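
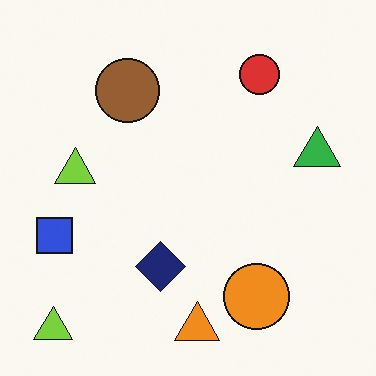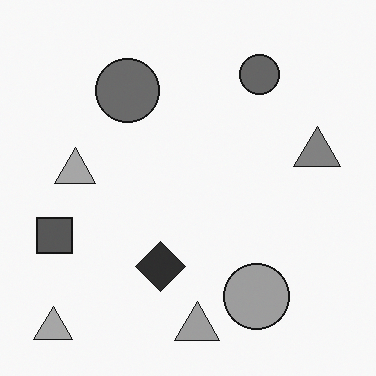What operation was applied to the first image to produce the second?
The image was converted to grayscale.

All color is removed — every shape is now a shade of grey.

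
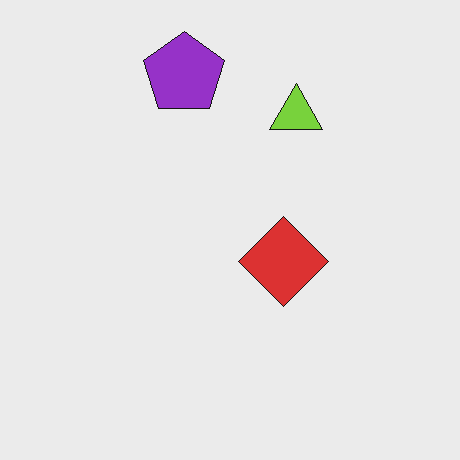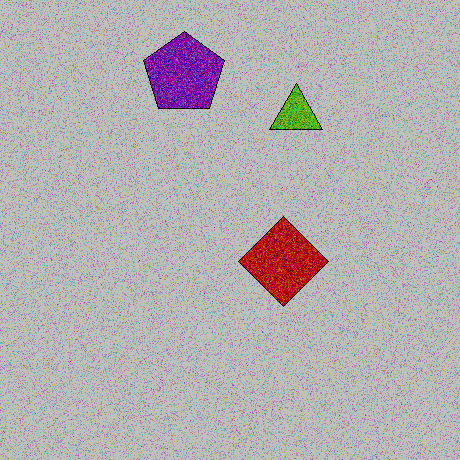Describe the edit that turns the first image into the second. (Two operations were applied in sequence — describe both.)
The image was degraded with a thick layer of grain, then aggressively posterized.

Random speckle covers the whole image, including the flat background. Each flat color has snapped to a coarser quantized level — most visibly, the near-white background has dropped to a flat grey.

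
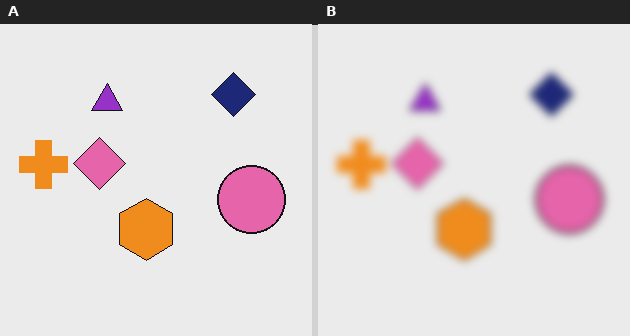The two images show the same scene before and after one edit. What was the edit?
It was noticeably gaussian-blurred.

Shape edges and outlines are uniformly softened across the whole image.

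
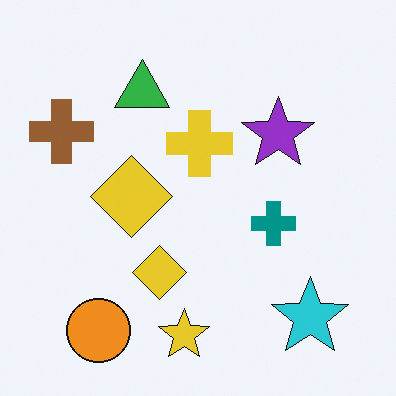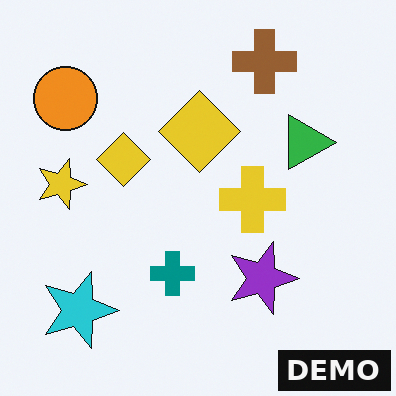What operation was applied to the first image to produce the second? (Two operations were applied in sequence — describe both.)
The transformation is: rotated 90° clockwise, then watermarked with the text "DEMO" in the lower-right corner.

The orange circle sits in the bottom-left of the first image and the top-left of the second — consistent with a whole-image 90° clockwise rotation. A dark label reading "DEMO" appears in the lower-right corner.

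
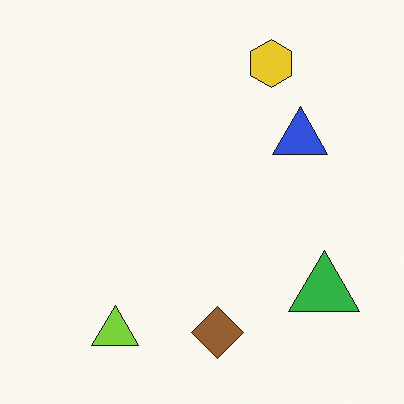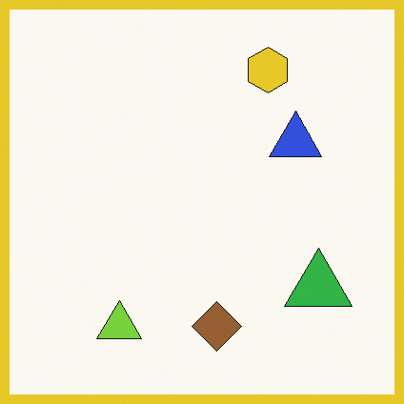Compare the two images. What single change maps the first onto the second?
The second image is the first framed with a yellow border.

A solid yellow frame runs around the edge of the second image, with the content slightly shrunk inside it.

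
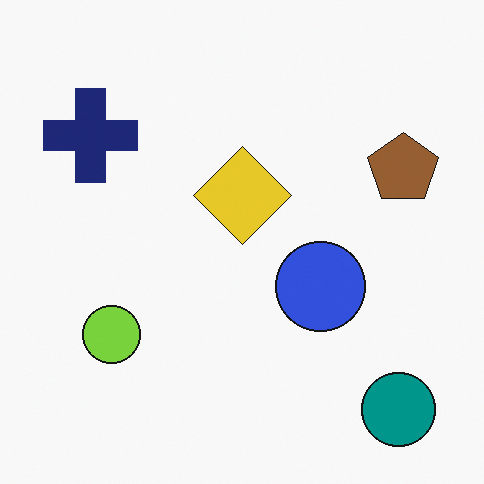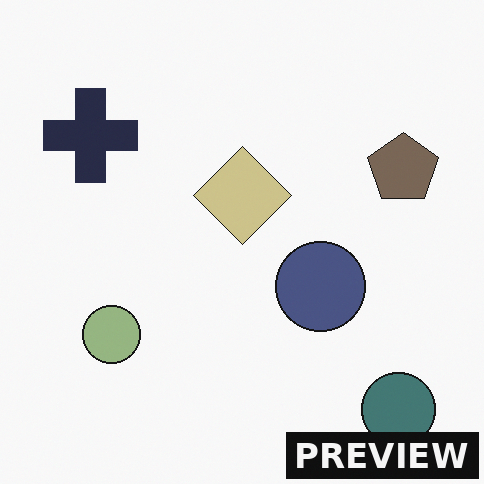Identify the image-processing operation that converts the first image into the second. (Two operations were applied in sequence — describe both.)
The transformation is: heavily desaturated, then watermarked with the text "PREVIEW" in the lower-right corner.

All colors are more muted and greyish — a global saturation change. A dark label reading "PREVIEW" appears in the lower-right corner.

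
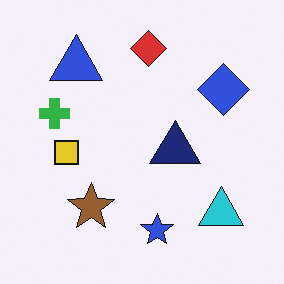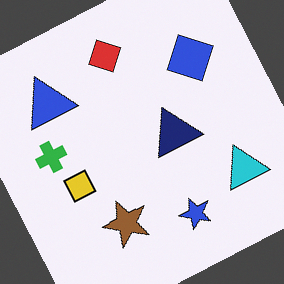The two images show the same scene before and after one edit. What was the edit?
It was rotated counter-clockwise by a moderate amount.

Every shape is tilted by the same angle and the image corners show triangular fill wedges — a whole-image rotation by a non-right angle.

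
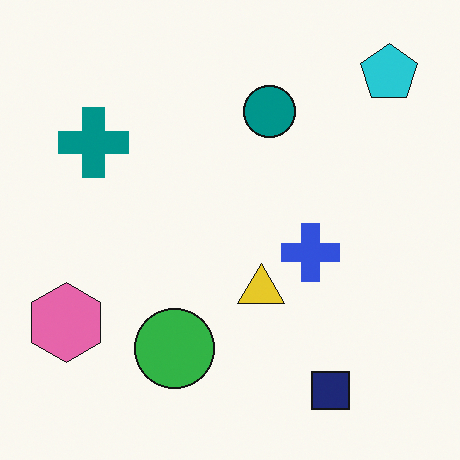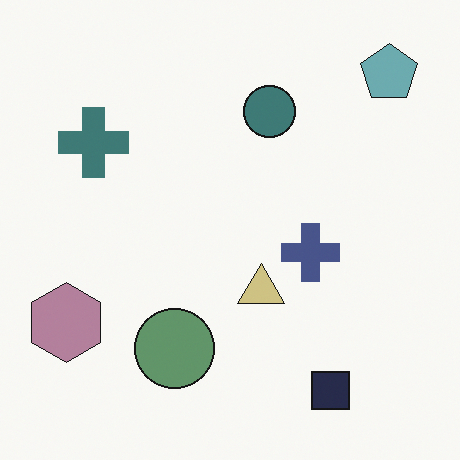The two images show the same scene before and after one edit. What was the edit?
This is the original image heavily desaturated.

All colors are more muted and greyish — a global saturation change.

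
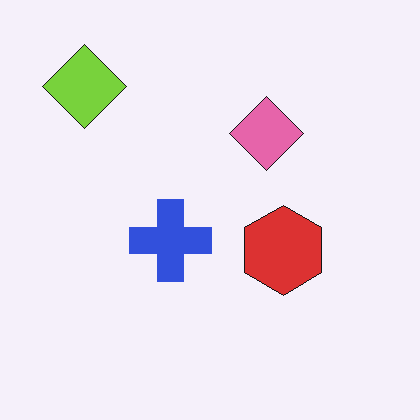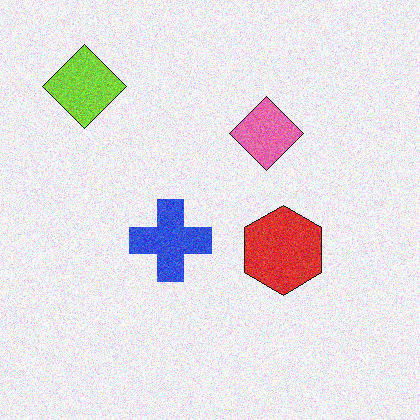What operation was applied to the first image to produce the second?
The transformation is: degraded with visible gaussian noise.

Random speckle covers the whole image, including the flat background.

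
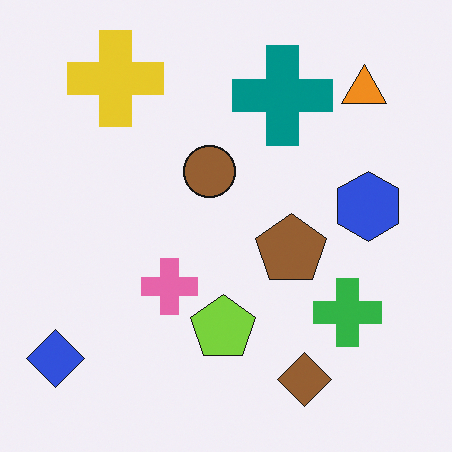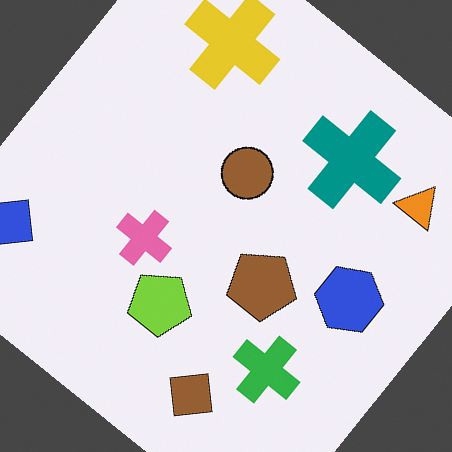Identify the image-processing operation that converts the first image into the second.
The second image is the first rotated clockwise by a large amount — several tens of degrees.

Every shape is tilted by the same angle and the image corners show triangular fill wedges — a whole-image rotation by a non-right angle.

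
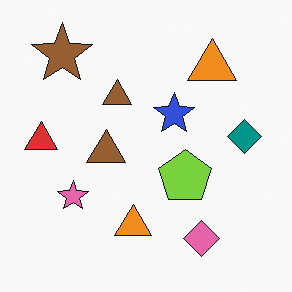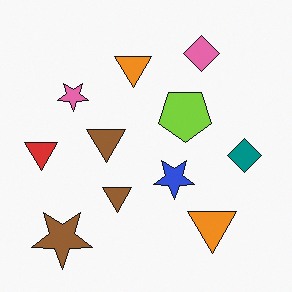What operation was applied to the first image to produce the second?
Flipped vertically (top ↔ bottom).

The brown star is in the top-left of the first image and the bottom-left of the second — shapes on opposite sides of the horizontal midline have swapped in a mirror flip.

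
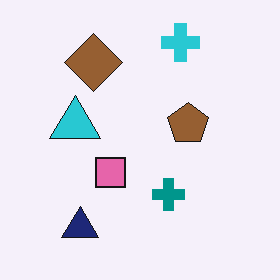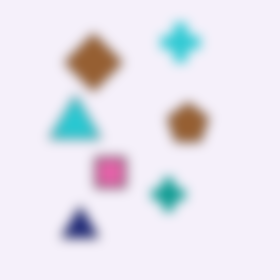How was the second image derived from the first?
The second image is the first strongly gaussian-blurred.

Shape edges and outlines are uniformly softened across the whole image.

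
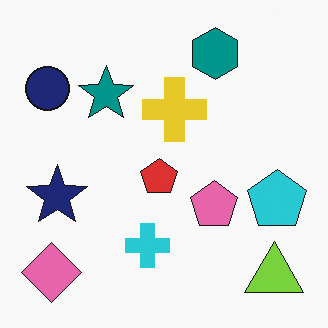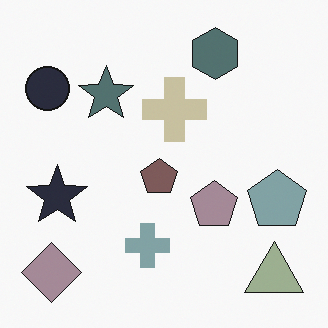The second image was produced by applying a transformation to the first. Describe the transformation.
The image was made much more muted (saturation change).

All colors are more muted and greyish — a global saturation change.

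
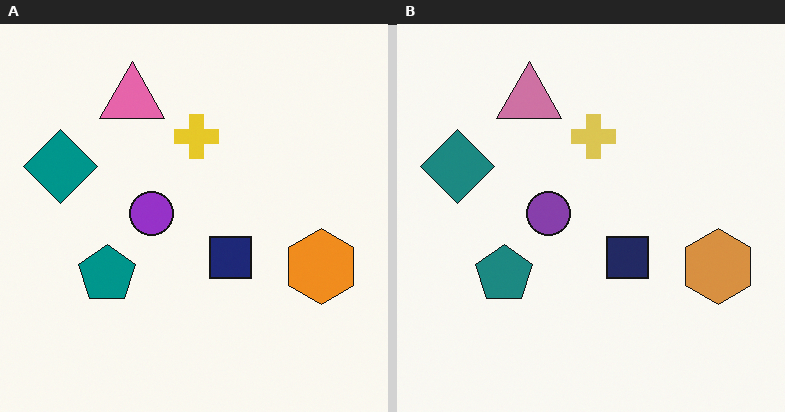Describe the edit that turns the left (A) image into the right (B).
It was slightly desaturated.

All colors are more muted and greyish — a global saturation change.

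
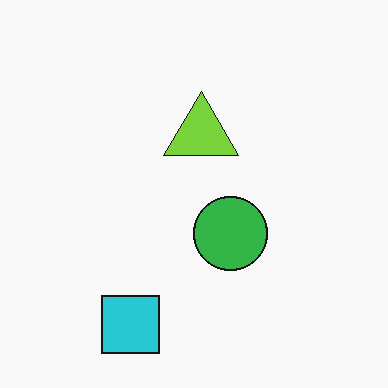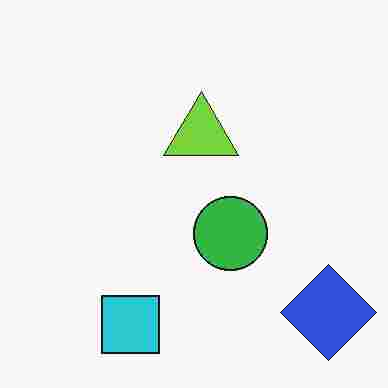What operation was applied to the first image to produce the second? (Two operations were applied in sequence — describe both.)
The transformation is: degraded with heavy JPEG compression, then overlaid with an additional blue diamond.

Blocky 8×8 compression artifacts appear around shape edges and the flat background shows ringing — characteristic JPEG degradation. A blue diamond appears in the second image that is absent from the first.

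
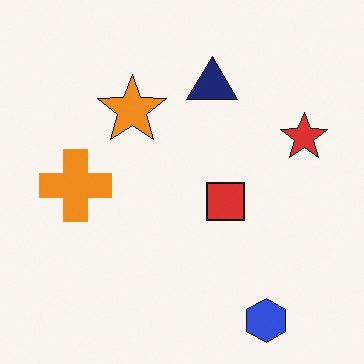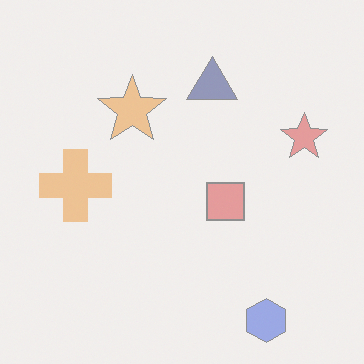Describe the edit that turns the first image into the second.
It was given much lower contrast.

Tones are pushed toward mid-grey across the whole image — a global contrast change.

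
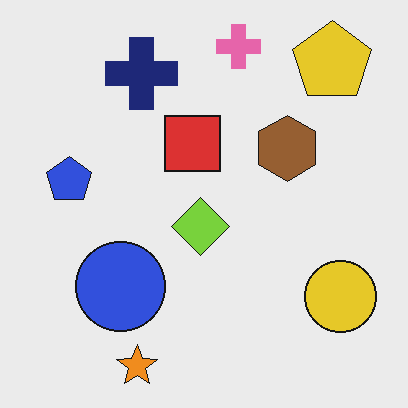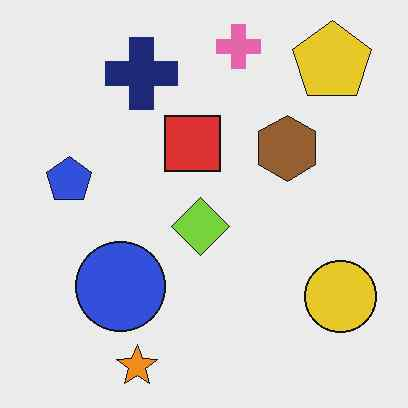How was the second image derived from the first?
Given moderate JPEG compression.

Blocky 8×8 compression artifacts appear around shape edges and the flat background shows ringing — characteristic JPEG degradation.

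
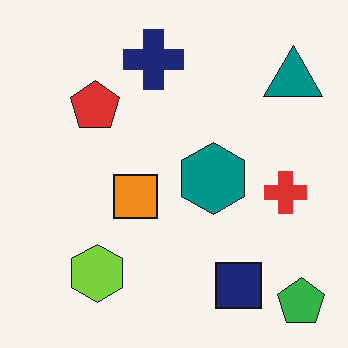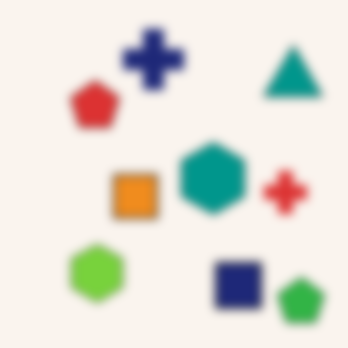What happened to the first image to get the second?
The transformation is: strongly gaussian-blurred.

Shape edges and outlines are uniformly softened across the whole image.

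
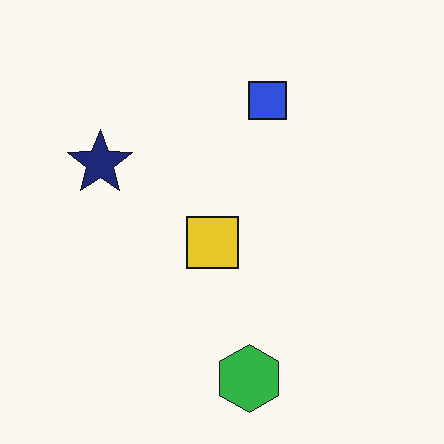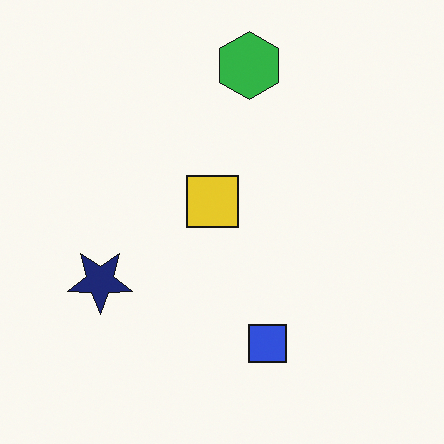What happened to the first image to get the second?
It was flipped vertically (top ↔ bottom).

The green hexagon is in the bottom of the first image and the top of the second — shapes on opposite sides of the horizontal midline have swapped in a mirror flip.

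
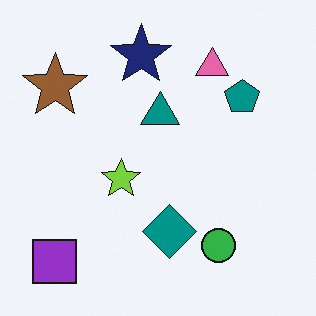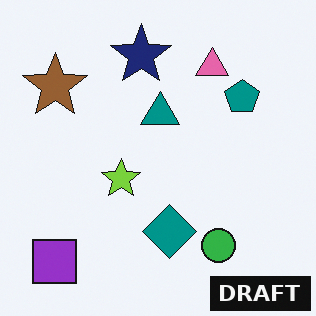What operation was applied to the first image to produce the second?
The second image is the first watermarked with the text "DRAFT" in the lower-right corner.

A dark label reading "DRAFT" appears in the lower-right corner.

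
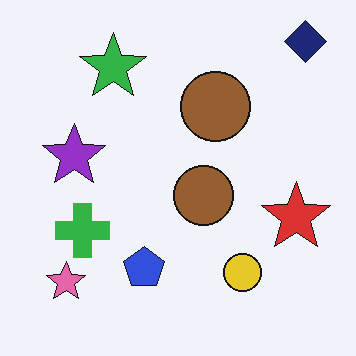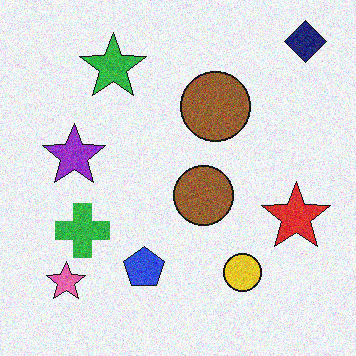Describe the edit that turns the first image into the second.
This is the original image degraded with moderate additive noise.

Random speckle covers the whole image, including the flat background.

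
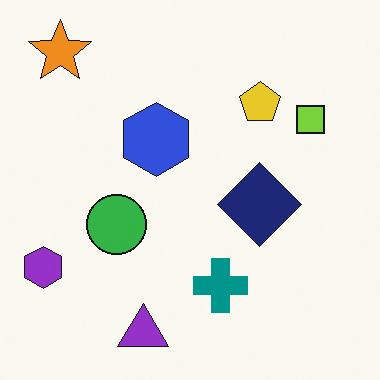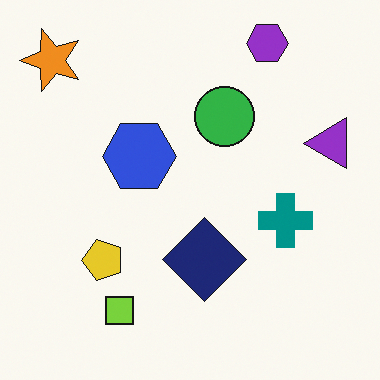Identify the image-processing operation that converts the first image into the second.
The second image is the first transposed (reflected across the top-left ↔ bottom-right diagonal).

Shapes have swapped their row and column positions — what was in the top-right is now in the bottom-left — a diagonal reflection.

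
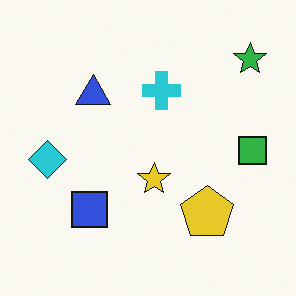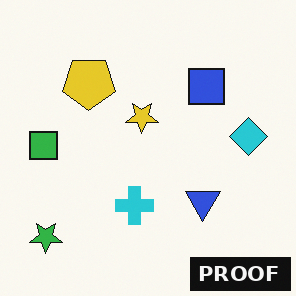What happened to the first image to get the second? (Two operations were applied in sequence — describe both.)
The image was rotated 180°, then watermarked with the text "PROOF" in the lower-right corner.

The green star sits in the top-right of the first image and the bottom-left of the second — consistent with a whole-image 180° rotation. A dark label reading "PROOF" appears in the lower-right corner.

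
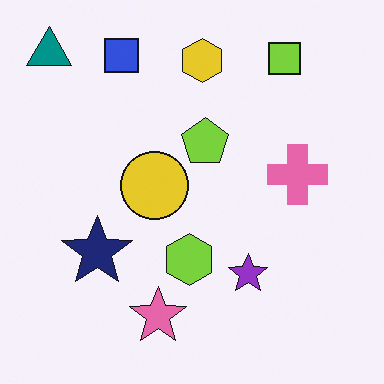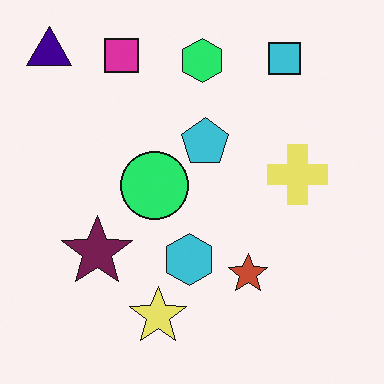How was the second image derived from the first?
This is the original image hue-shifted noticeably.

Every shape's color has rotated by the same amount around the hue wheel — a uniform hue shift.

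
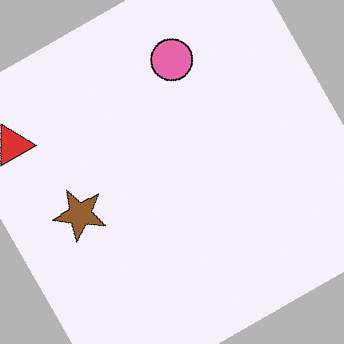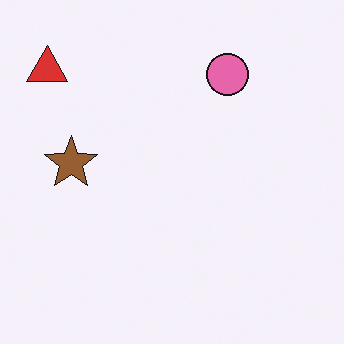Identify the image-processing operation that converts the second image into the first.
The first image is the second rotated counter-clockwise by a clearly visible amount.

Every shape is tilted by the same angle and the image corners show triangular fill wedges — a whole-image rotation by a non-right angle.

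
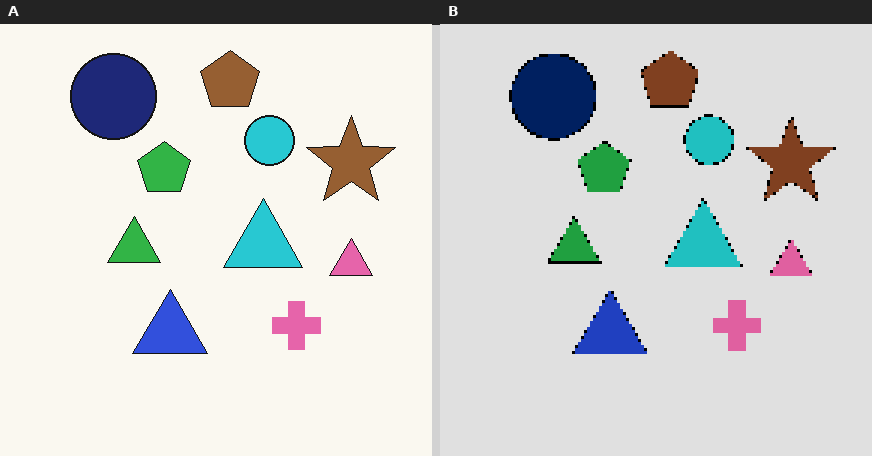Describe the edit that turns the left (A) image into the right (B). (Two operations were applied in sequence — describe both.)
Mildly pixelated, then moderately posterized.

Shapes are reduced to large square blocks; fine edges and outlines are lost — a downscale-then-upscale (mosaic) effect. Each flat color has snapped to a coarser quantized level — most visibly, the near-white background has dropped to a flat grey.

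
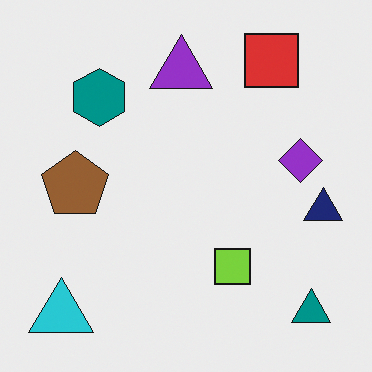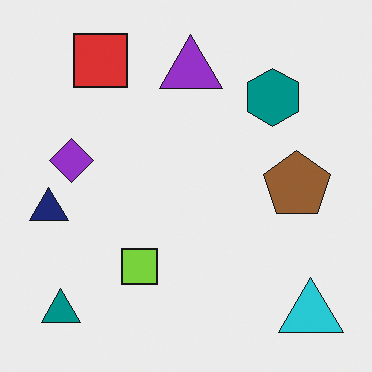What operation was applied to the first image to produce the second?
This is the original image flipped horizontally (left ↔ right).

The navy triangle is in the right of the first image and the left of the second — shapes on opposite sides of the vertical midline have swapped in a mirror flip.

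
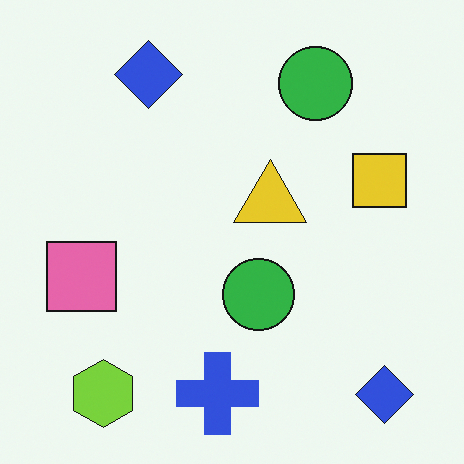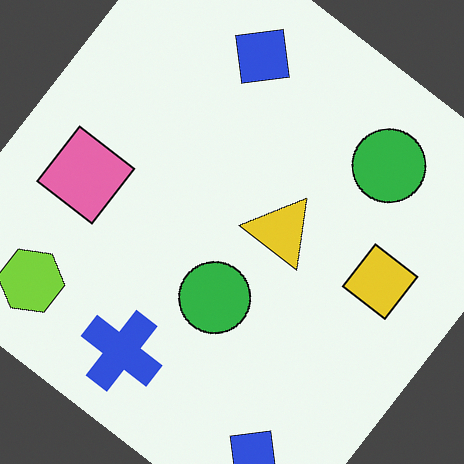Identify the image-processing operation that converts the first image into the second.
The image was rotated clockwise by a large amount — several tens of degrees.

Every shape is tilted by the same angle and the image corners show triangular fill wedges — a whole-image rotation by a non-right angle.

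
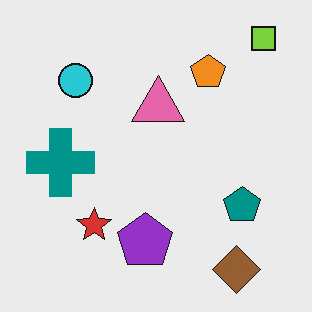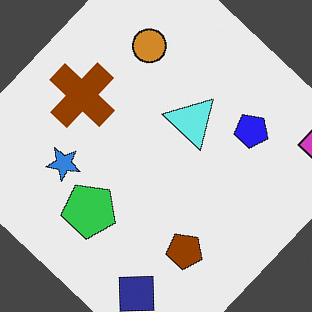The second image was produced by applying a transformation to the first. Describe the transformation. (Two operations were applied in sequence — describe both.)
The transformation is: hue-shifted by a large amount, then rotated clockwise by a large amount — several tens of degrees.

Every shape's color has rotated by the same amount around the hue wheel — a uniform hue shift. Every shape is tilted by the same angle and the image corners show triangular fill wedges — a whole-image rotation by a non-right angle.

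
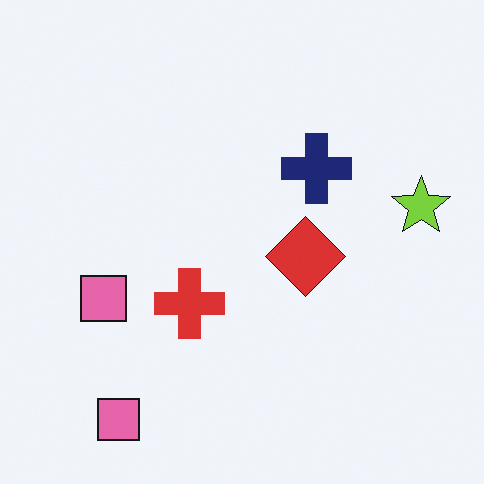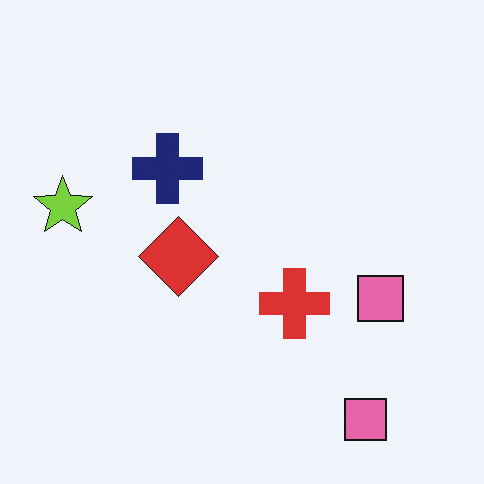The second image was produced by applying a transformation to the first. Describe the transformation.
Flipped horizontally (left ↔ right).

The lime star is in the right of the first image and the left of the second — shapes on opposite sides of the vertical midline have swapped in a mirror flip.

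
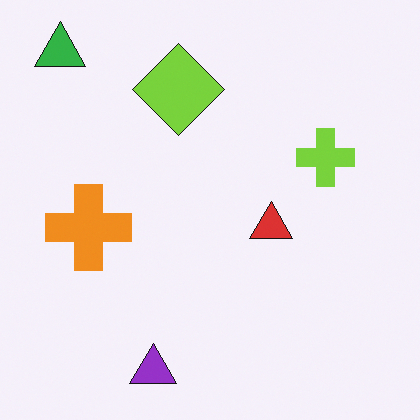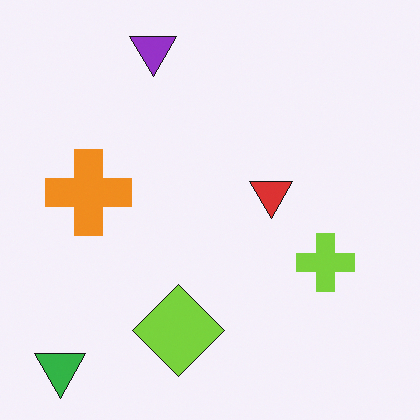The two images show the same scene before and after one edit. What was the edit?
This is the original image flipped vertically (top ↔ bottom).

The purple triangle is in the bottom of the first image and the top of the second — shapes on opposite sides of the horizontal midline have swapped in a mirror flip.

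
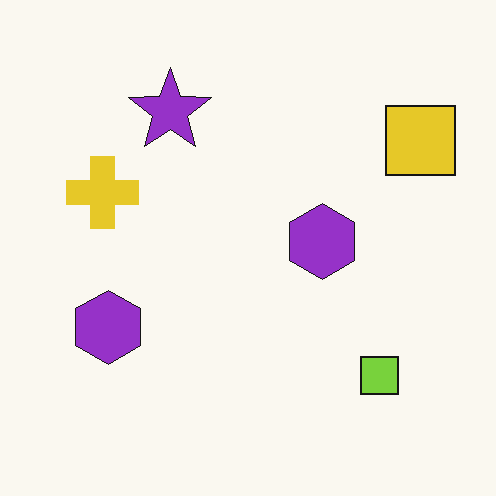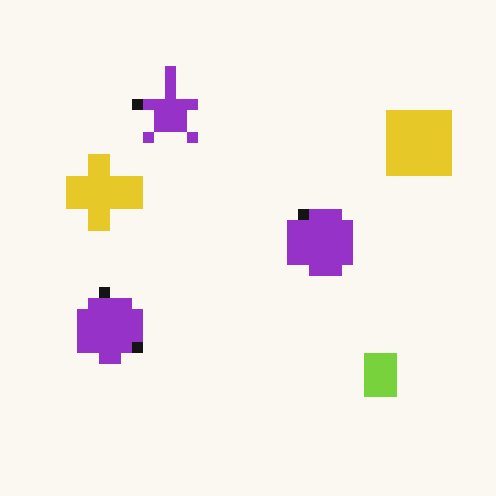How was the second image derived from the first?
The transformation is: heavily pixelated into large blocks.

Shapes are reduced to large square blocks; fine edges and outlines are lost — a downscale-then-upscale (mosaic) effect.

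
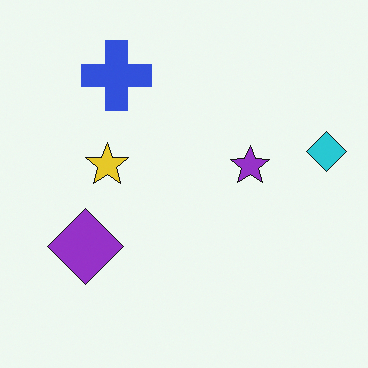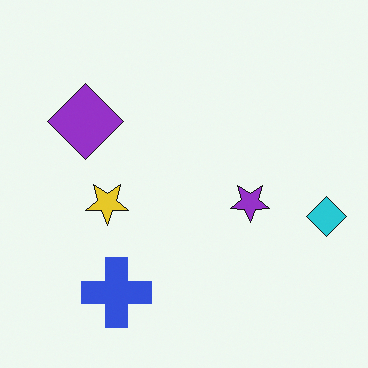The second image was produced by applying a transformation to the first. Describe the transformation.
Flipped vertically (top ↔ bottom).

The blue cross is in the top-left of the first image and the bottom-left of the second — shapes on opposite sides of the horizontal midline have swapped in a mirror flip.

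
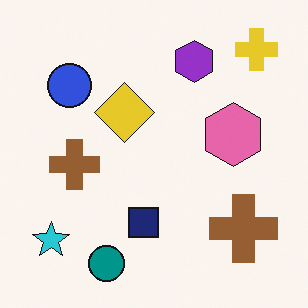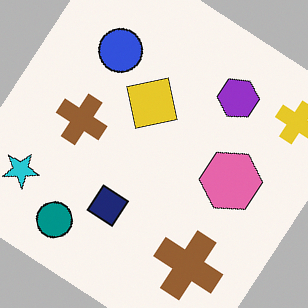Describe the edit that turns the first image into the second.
The image was rotated clockwise by a large amount — several tens of degrees.

Every shape is tilted by the same angle and the image corners show triangular fill wedges — a whole-image rotation by a non-right angle.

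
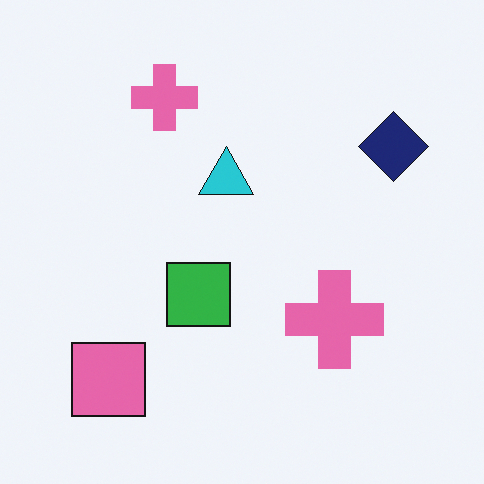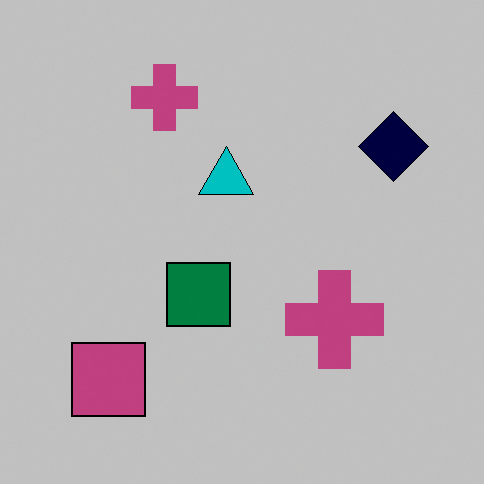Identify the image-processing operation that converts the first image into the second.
This is the original image heavily posterized to just a handful of flat colors.

Each flat color has snapped to a coarser quantized level — most visibly, the near-white background has dropped to a flat grey.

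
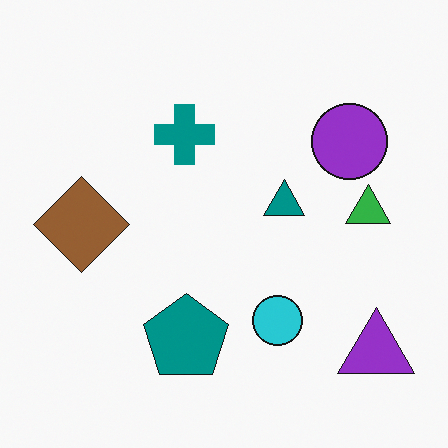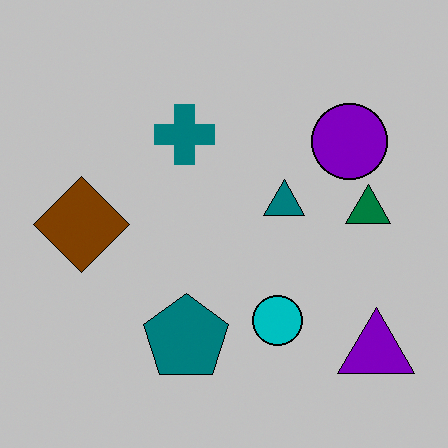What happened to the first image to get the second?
This is the original image aggressively posterized.

Each flat color has snapped to a coarser quantized level — most visibly, the near-white background has dropped to a flat grey.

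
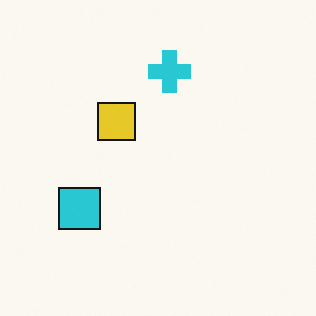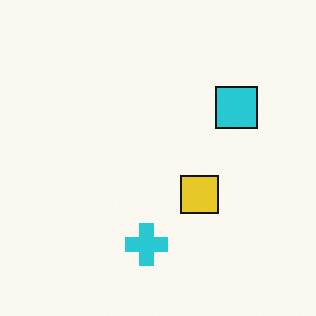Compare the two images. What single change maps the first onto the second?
It was rotated 180°.

The cyan square sits in the left of the first image and the right of the second — consistent with a whole-image 180° rotation.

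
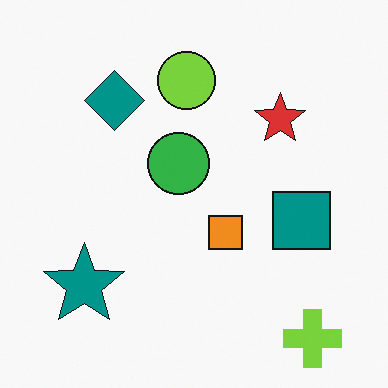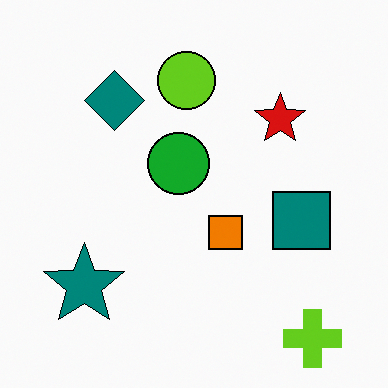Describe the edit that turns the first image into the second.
The image was given slightly increased contrast.

Tones are pushed away from mid-grey across the whole image — a global contrast change.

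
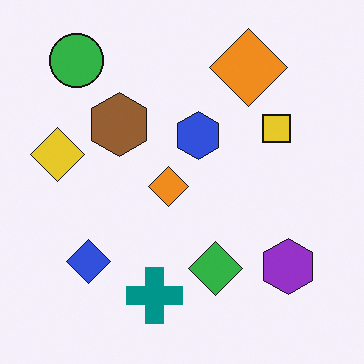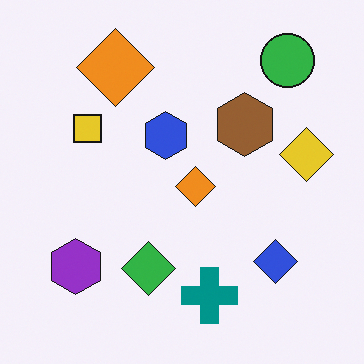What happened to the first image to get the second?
The transformation is: flipped horizontally (left ↔ right).

The yellow diamond is in the left of the first image and the right of the second — shapes on opposite sides of the vertical midline have swapped in a mirror flip.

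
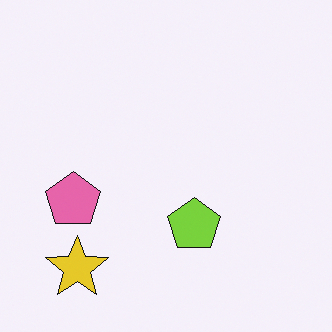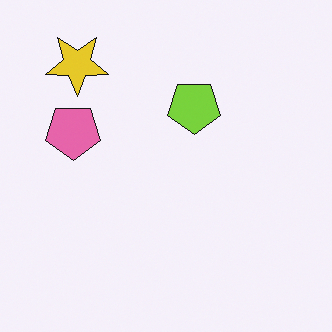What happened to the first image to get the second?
The second image is the first flipped vertically (top ↔ bottom).

The yellow star is in the bottom-left of the first image and the top-left of the second — shapes on opposite sides of the horizontal midline have swapped in a mirror flip.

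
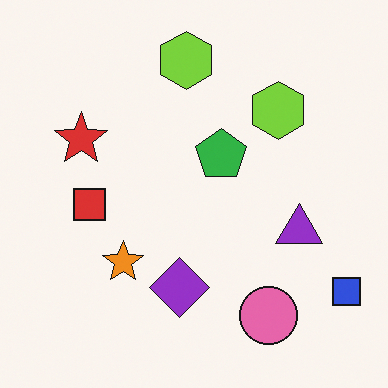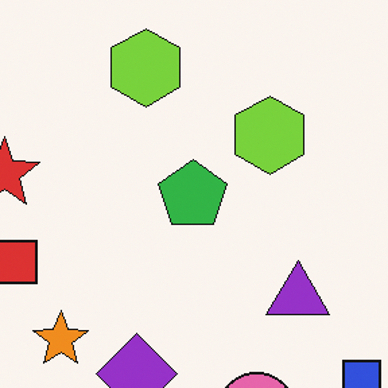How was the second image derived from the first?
It was cropped slightly and scaled back up.

The visible shapes are larger and the field of view is narrower; shapes near the original edges may be partly or wholly outside the frame — a crop-and-rescale.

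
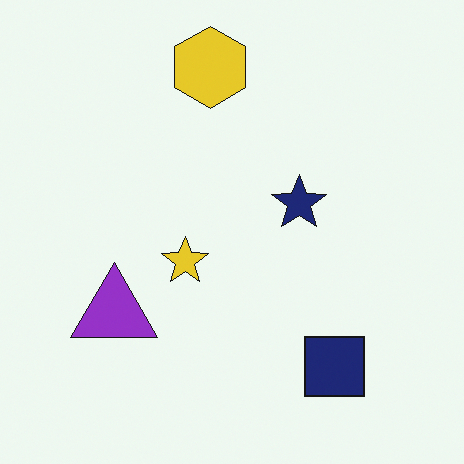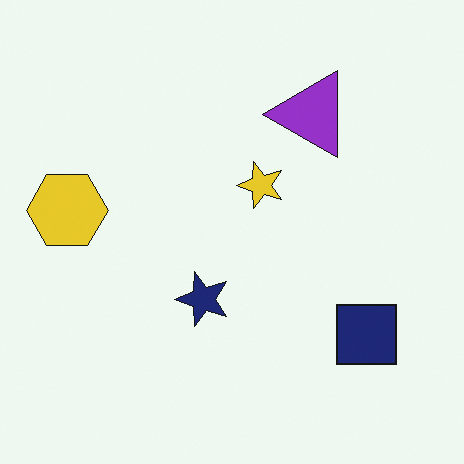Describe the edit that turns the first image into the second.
This is the original image transposed (reflected across the top-left ↔ bottom-right diagonal).

Shapes have swapped their row and column positions — what was in the top-right is now in the bottom-left — a diagonal reflection.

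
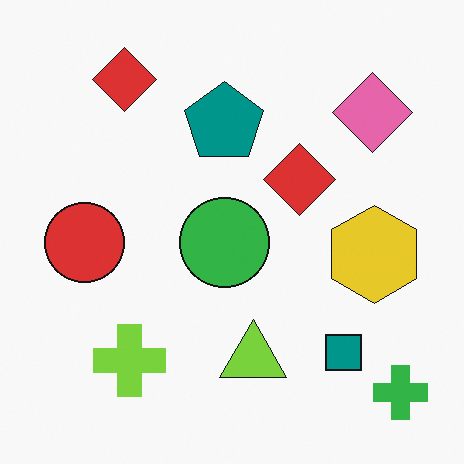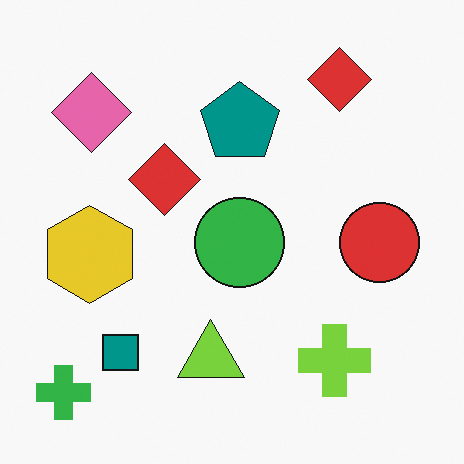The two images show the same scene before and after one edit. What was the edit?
Flipped horizontally (left ↔ right).

The green cross is in the bottom-right of the first image and the bottom-left of the second — shapes on opposite sides of the vertical midline have swapped in a mirror flip.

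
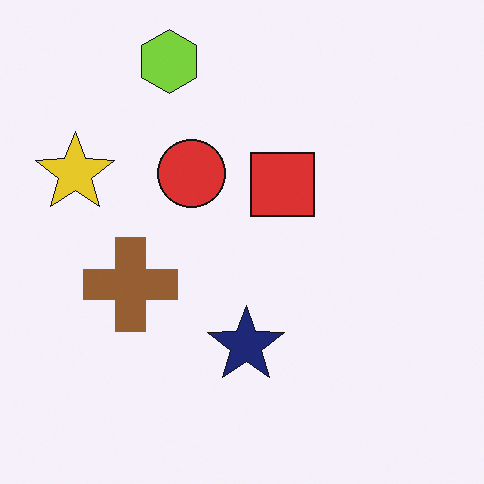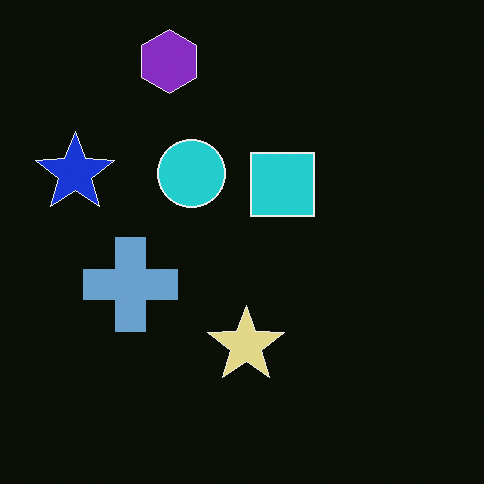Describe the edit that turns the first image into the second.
The image was color-inverted (negative).

The light background has become dark and every shape's color is its complement — a photographic negative.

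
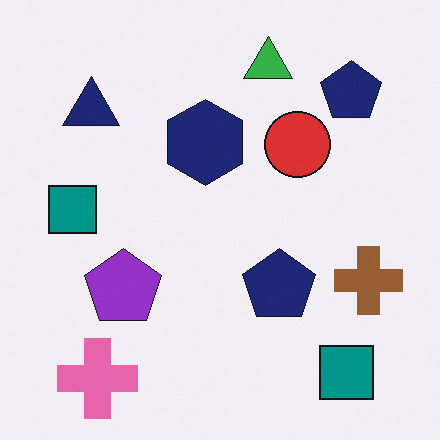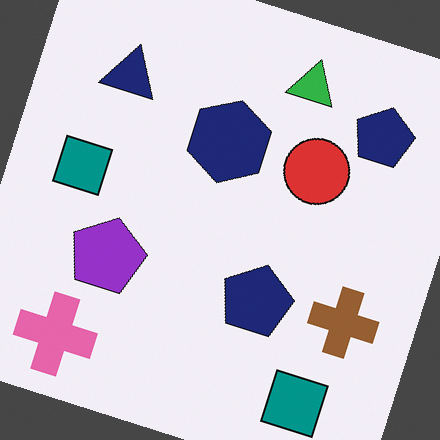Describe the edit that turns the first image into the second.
Rotated clockwise by a clearly visible amount.

Every shape is tilted by the same angle and the image corners show triangular fill wedges — a whole-image rotation by a non-right angle.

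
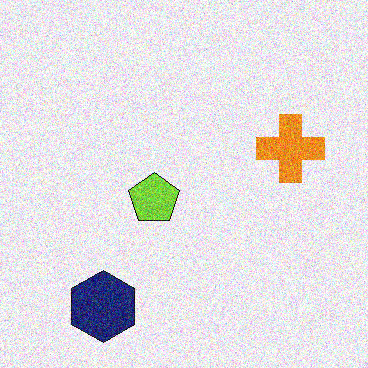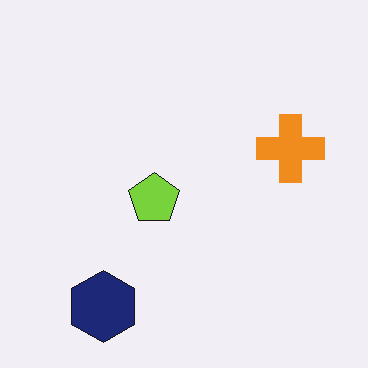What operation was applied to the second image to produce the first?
Degraded with strong gaussian noise.

Random speckle covers the whole image, including the flat background.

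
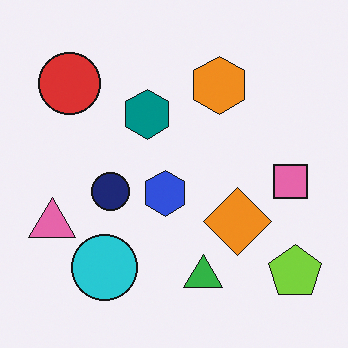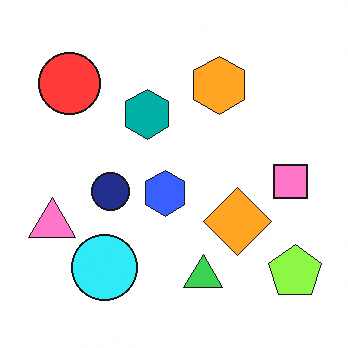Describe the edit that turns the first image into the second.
The second image is the first slightly brightened.

Every pixel — background and shapes alike — is uniformly brightened.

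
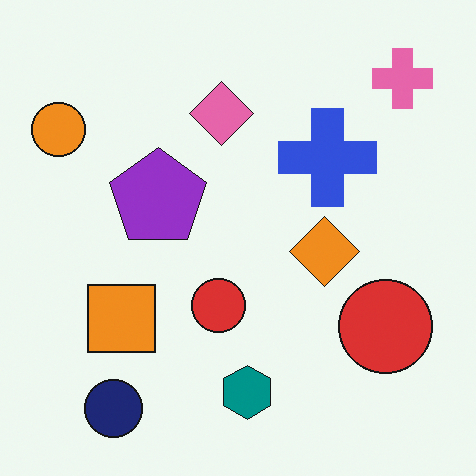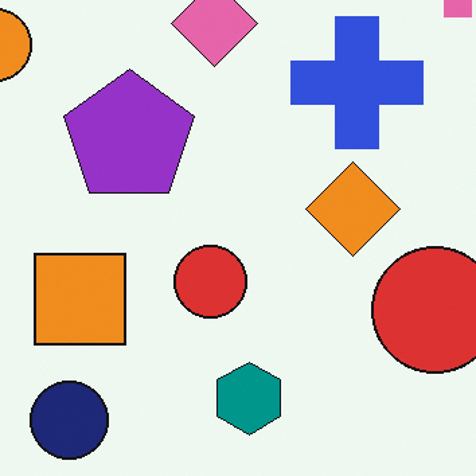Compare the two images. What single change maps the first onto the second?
This is the original image cropped slightly and scaled back up.

The visible shapes are larger and the field of view is narrower; shapes near the original edges may be partly or wholly outside the frame — a crop-and-rescale.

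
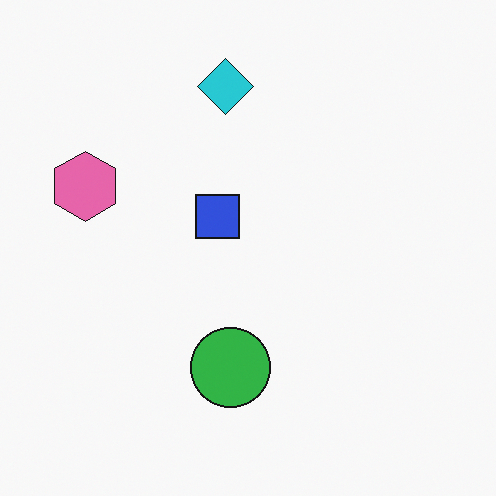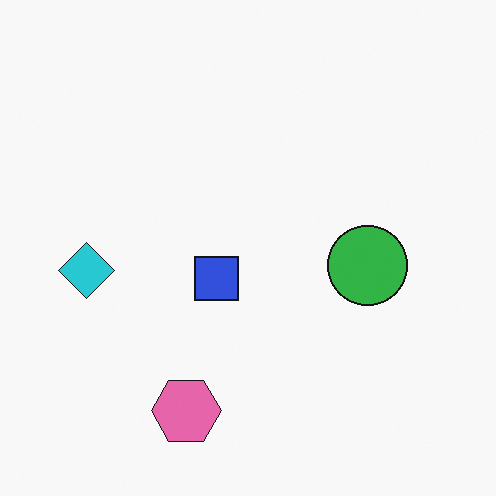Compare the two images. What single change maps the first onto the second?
The second image is the first rotated 90° counter-clockwise.

The pink hexagon sits in the left of the first image and the bottom of the second — consistent with a whole-image 90° counter-clockwise rotation.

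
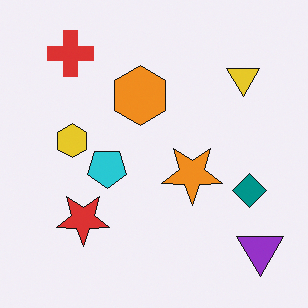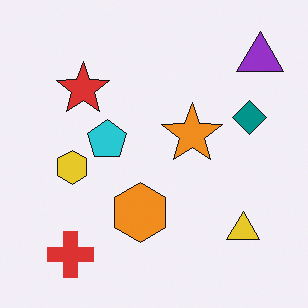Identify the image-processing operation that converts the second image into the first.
It was flipped vertically (top ↔ bottom).

The red cross is in the bottom-left of the second image and the top-left of the first — shapes on opposite sides of the horizontal midline have swapped in a mirror flip.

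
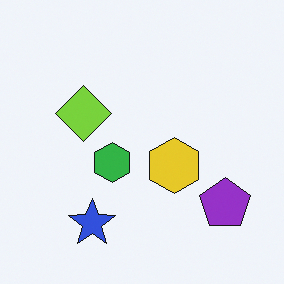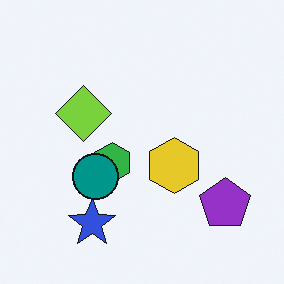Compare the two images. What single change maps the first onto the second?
This is the original image overlaid with an additional teal circle.

A teal circle appears in the second image that is absent from the first.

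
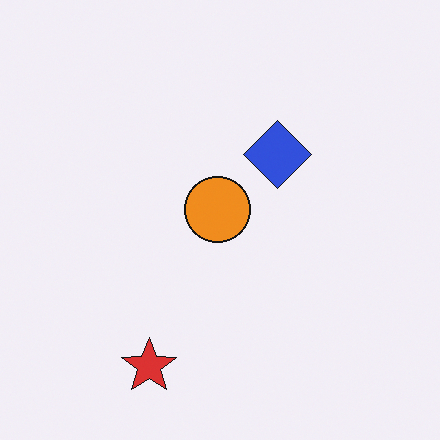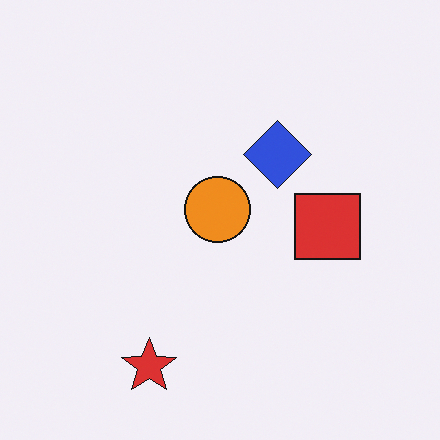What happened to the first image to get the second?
The transformation is: overlaid with an additional red square.

A red square appears in the second image that is absent from the first.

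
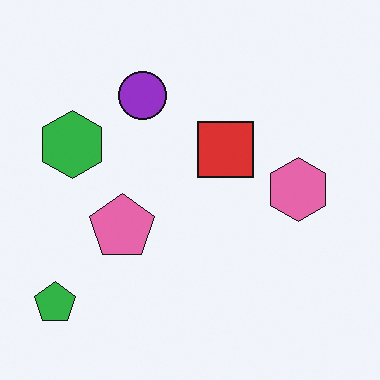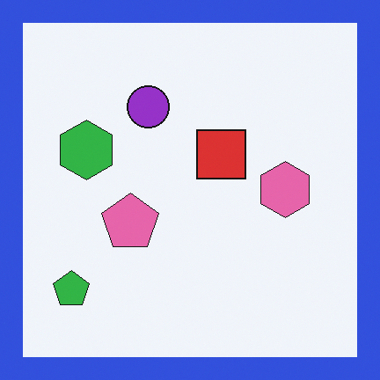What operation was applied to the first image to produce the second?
This is the original image framed with a blue border.

A solid blue frame runs around the edge of the second image, with the content slightly shrunk inside it.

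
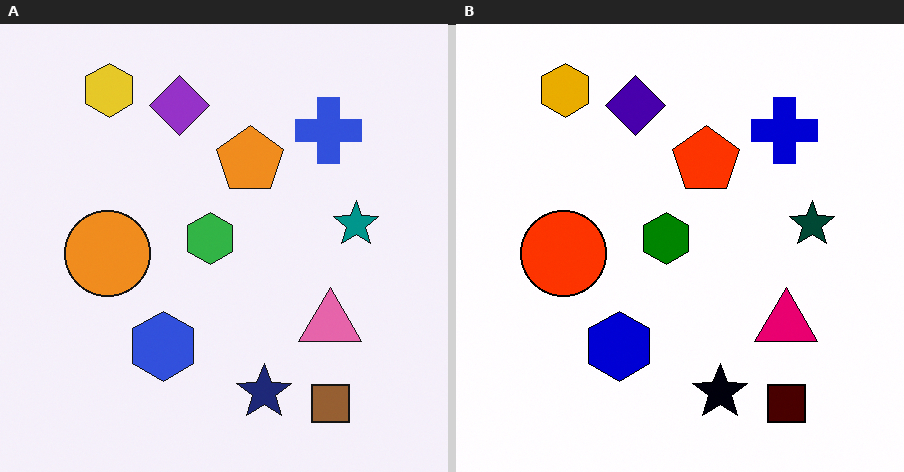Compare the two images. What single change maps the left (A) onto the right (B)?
The transformation is: boosted in contrast.

Tones are pushed away from mid-grey across the whole image — a global contrast change.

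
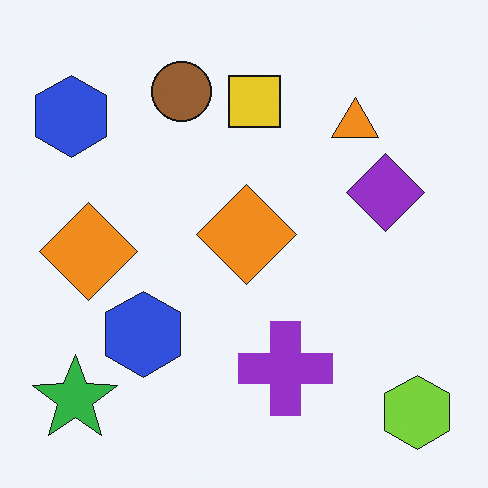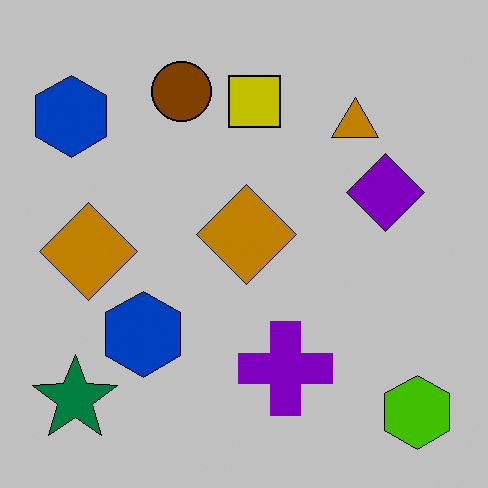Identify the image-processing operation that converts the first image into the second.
Heavily posterized to just a handful of flat colors.

Each flat color has snapped to a coarser quantized level — most visibly, the near-white background has dropped to a flat grey.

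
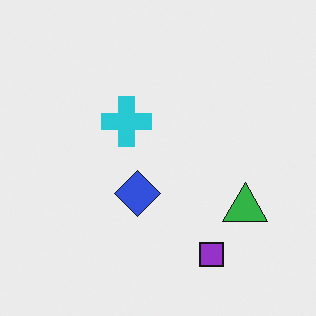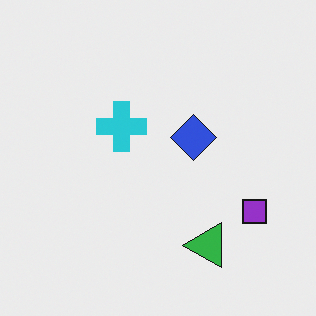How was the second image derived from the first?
The transformation is: transposed (reflected across the top-left ↔ bottom-right diagonal).

Shapes have swapped their row and column positions — what was in the top-right is now in the bottom-left — a diagonal reflection.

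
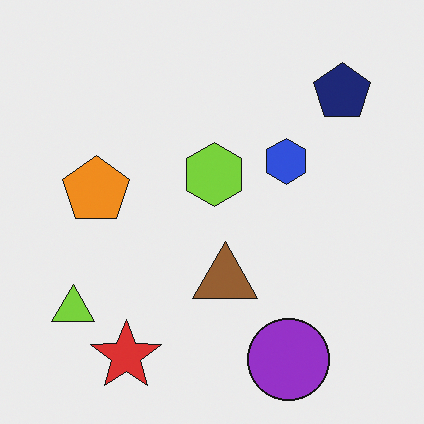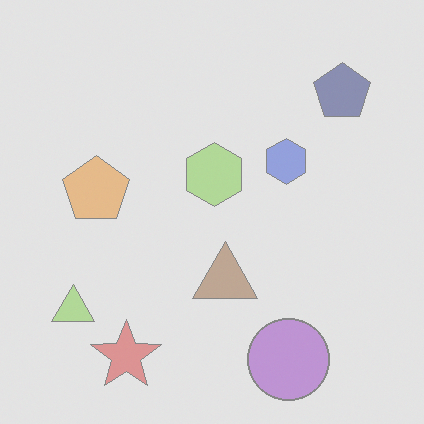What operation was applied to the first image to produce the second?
The transformation is: washed out (contrast reduced).

Tones are pushed toward mid-grey across the whole image — a global contrast change.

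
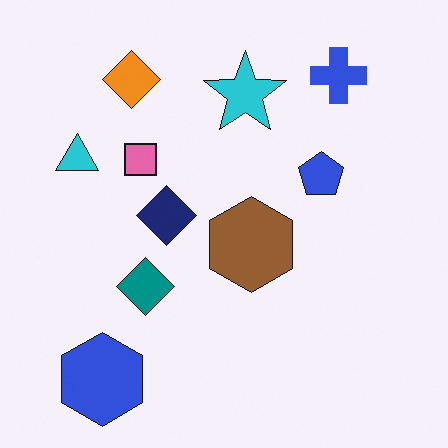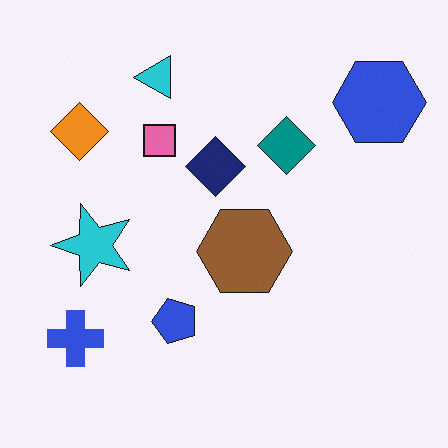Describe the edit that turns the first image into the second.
The transformation is: transposed (reflected across the top-left ↔ bottom-right diagonal).

Shapes have swapped their row and column positions — what was in the top-right is now in the bottom-left — a diagonal reflection.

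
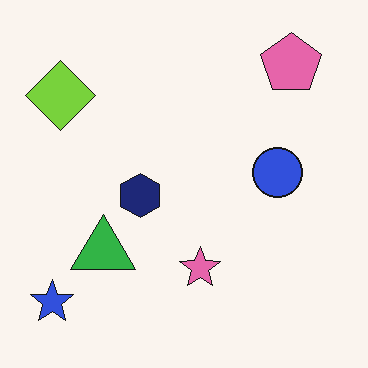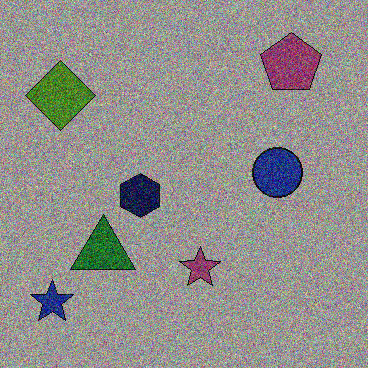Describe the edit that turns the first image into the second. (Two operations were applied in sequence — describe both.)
The image was darkened a lot, then degraded with heavy additive noise.

Every pixel — background and shapes alike — is uniformly darkened. Random speckle covers the whole image, including the flat background.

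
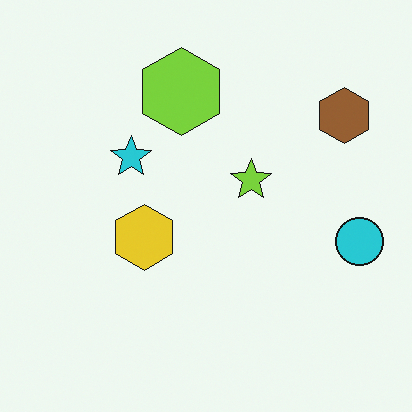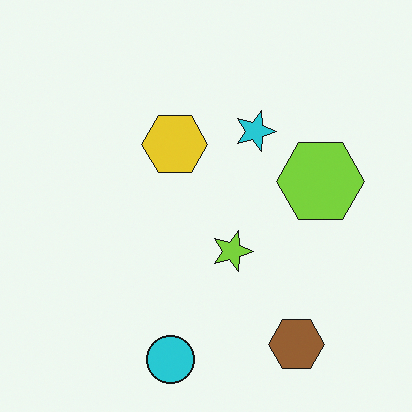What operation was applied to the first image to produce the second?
The second image is the first rotated 90° clockwise.

The brown hexagon sits in the top-right of the first image and the bottom-right of the second — consistent with a whole-image 90° clockwise rotation.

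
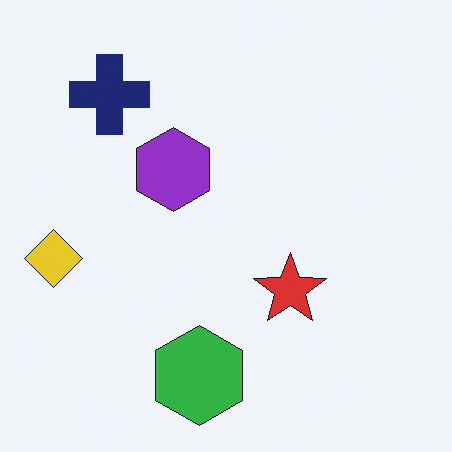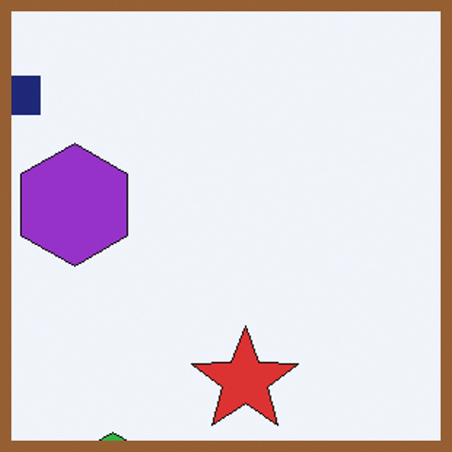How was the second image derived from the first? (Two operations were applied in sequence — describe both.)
Cropped slightly and scaled back up, then framed with a brown border.

The visible shapes are larger and the field of view is narrower; shapes near the original edges may be partly or wholly outside the frame — a crop-and-rescale. A solid brown frame runs around the edge of the second image, with the content slightly shrunk inside it.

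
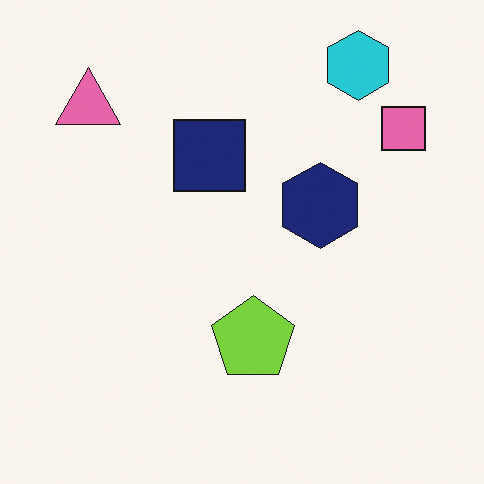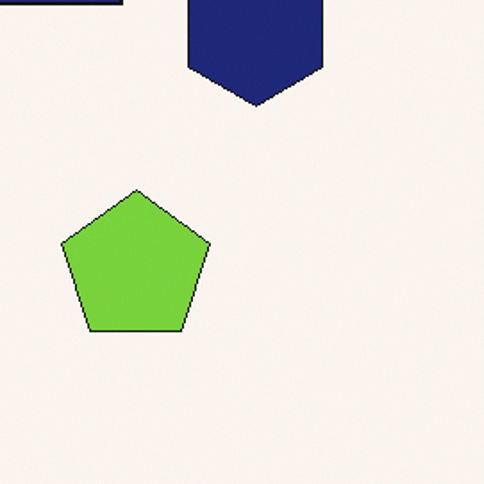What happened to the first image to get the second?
The transformation is: cropped to a noticeably smaller region and rescaled.

The visible shapes are larger and the field of view is narrower; shapes near the original edges may be partly or wholly outside the frame — a crop-and-rescale.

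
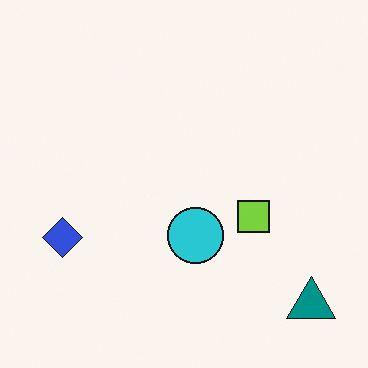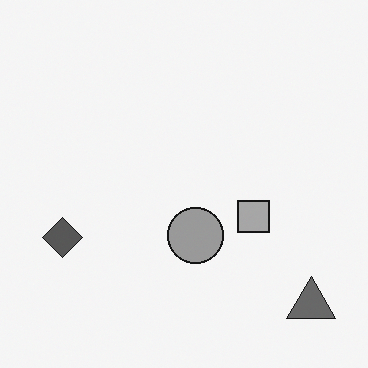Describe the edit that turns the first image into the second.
Converted to grayscale.

All color is removed — every shape is now a shade of grey.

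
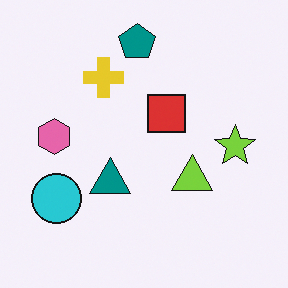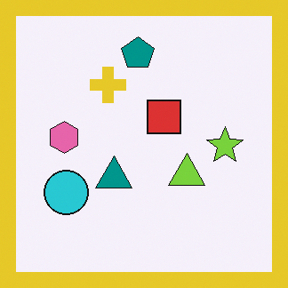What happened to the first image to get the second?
It was framed with a yellow border.

A solid yellow frame runs around the edge of the second image, with the content slightly shrunk inside it.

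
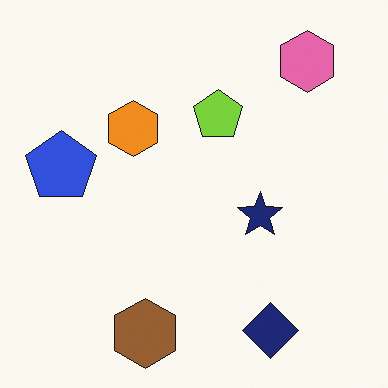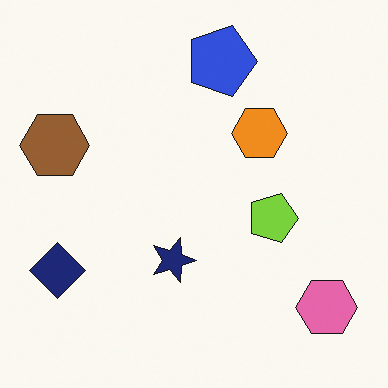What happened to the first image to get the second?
The image was rotated 90° clockwise.

The pink hexagon sits in the top-right of the first image and the bottom-right of the second — consistent with a whole-image 90° clockwise rotation.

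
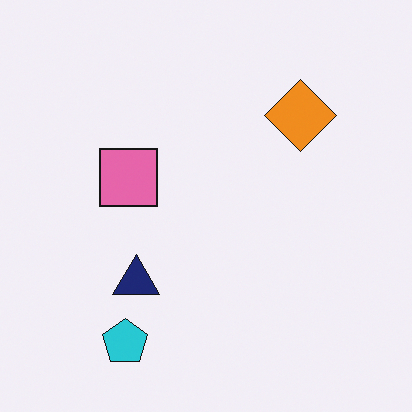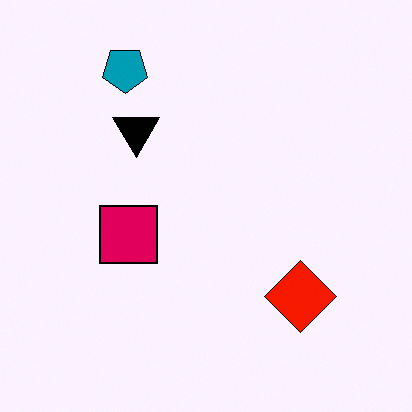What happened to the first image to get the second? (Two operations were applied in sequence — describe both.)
The transformation is: boosted in contrast, then flipped vertically (top ↔ bottom).

Tones are pushed away from mid-grey across the whole image — a global contrast change. The cyan pentagon is in the bottom-left of the first image and the top-left of the second — shapes on opposite sides of the horizontal midline have swapped in a mirror flip.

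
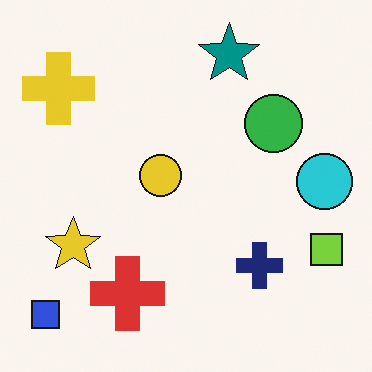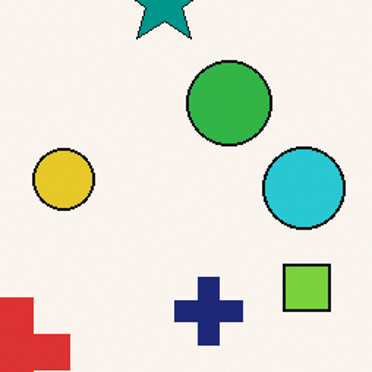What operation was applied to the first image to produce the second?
Cropped to a modestly smaller region and rescaled.

The visible shapes are larger and the field of view is narrower; shapes near the original edges may be partly or wholly outside the frame — a crop-and-rescale.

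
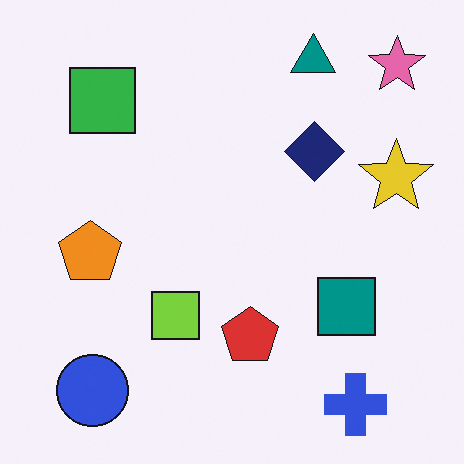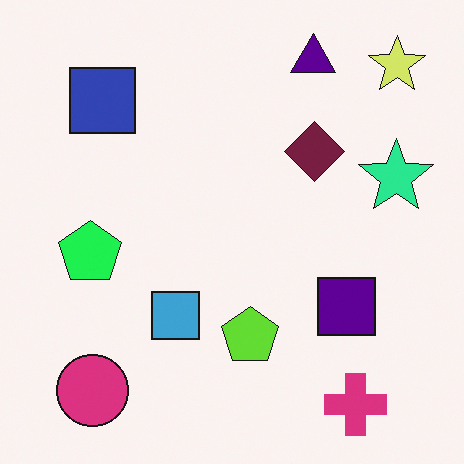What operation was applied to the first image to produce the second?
This is the original image hue-shifted through roughly a third of the color wheel.

Every shape's color has rotated by the same amount around the hue wheel — a uniform hue shift.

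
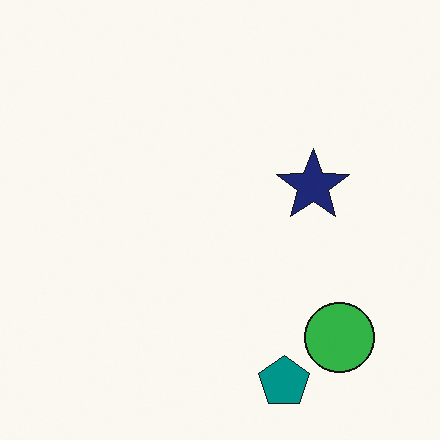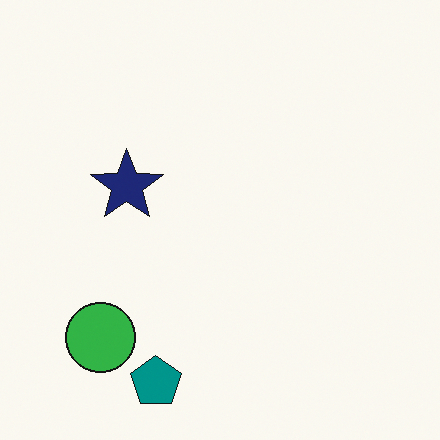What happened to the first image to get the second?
The second image is the first flipped horizontally (left ↔ right).

The green circle is in the bottom-right of the first image and the bottom-left of the second — shapes on opposite sides of the vertical midline have swapped in a mirror flip.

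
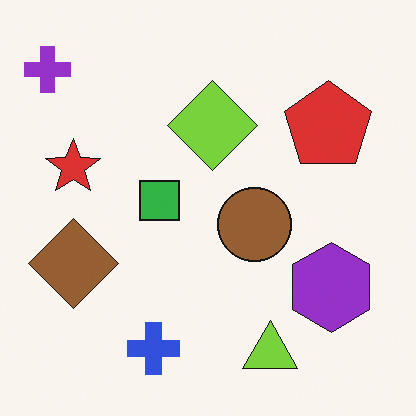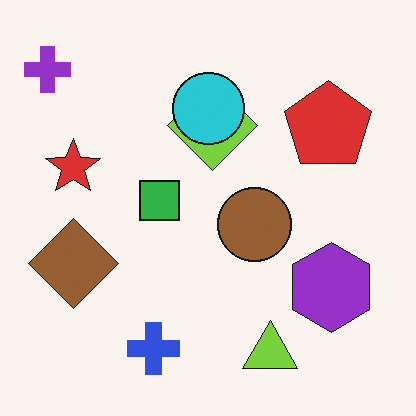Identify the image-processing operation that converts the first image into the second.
This is the original image overlaid with an additional cyan circle.

A cyan circle appears in the second image that is absent from the first.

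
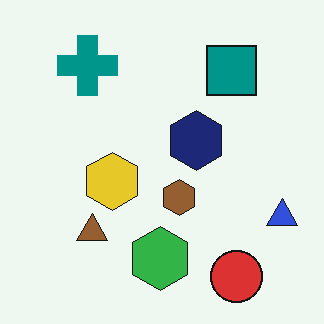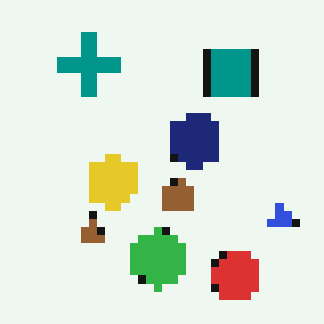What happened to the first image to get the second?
The image was pixelated into visible square blocks.

Shapes are reduced to large square blocks; fine edges and outlines are lost — a downscale-then-upscale (mosaic) effect.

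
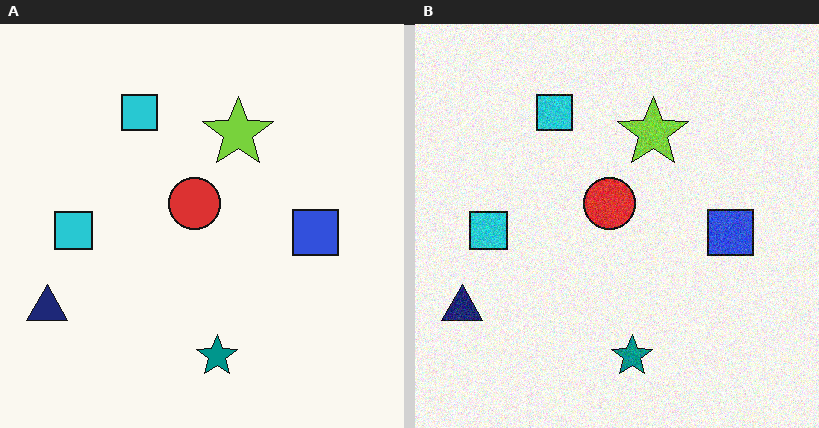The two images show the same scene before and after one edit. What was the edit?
The image was degraded with moderate additive noise.

Random speckle covers the whole image, including the flat background.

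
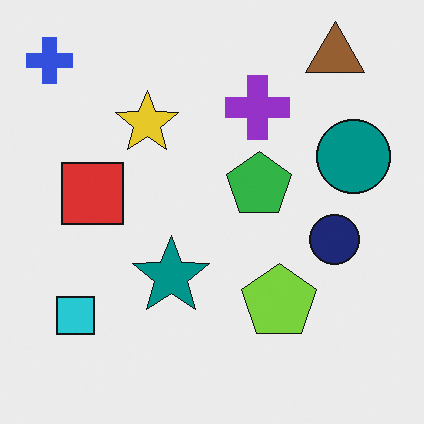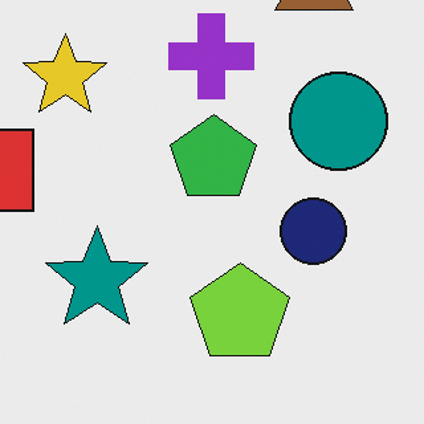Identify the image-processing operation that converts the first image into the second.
It was cropped slightly and scaled back up.

The visible shapes are larger and the field of view is narrower; shapes near the original edges may be partly or wholly outside the frame — a crop-and-rescale.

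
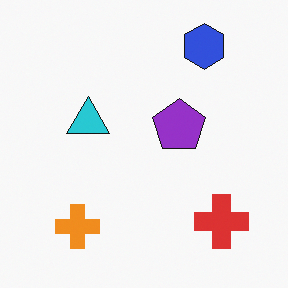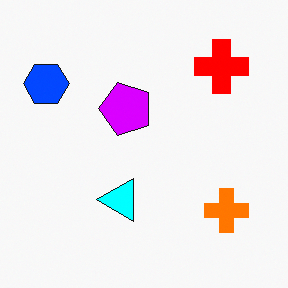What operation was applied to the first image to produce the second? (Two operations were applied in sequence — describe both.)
The image was made much more vivid (saturation change), then rotated 90° counter-clockwise.

All colors are more vivid — a global saturation change. The blue hexagon sits in the top-right of the first image and the top-left of the second — consistent with a whole-image 90° counter-clockwise rotation.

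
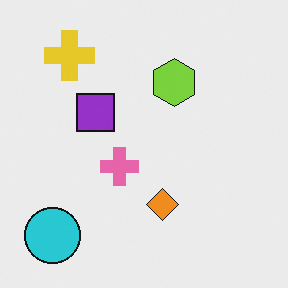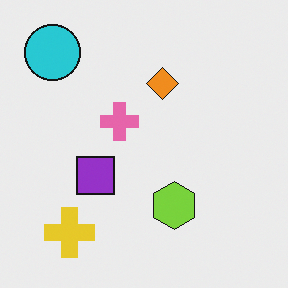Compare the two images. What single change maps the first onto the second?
The second image is the first flipped vertically (top ↔ bottom).

The cyan circle is in the bottom-left of the first image and the top-left of the second — shapes on opposite sides of the horizontal midline have swapped in a mirror flip.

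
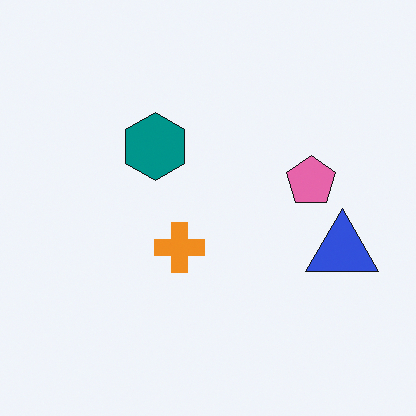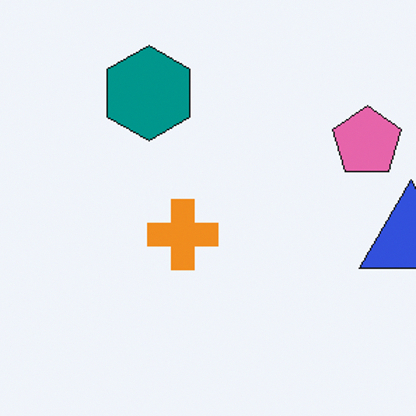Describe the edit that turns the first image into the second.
The transformation is: cropped slightly and scaled back up.

The visible shapes are larger and the field of view is narrower; shapes near the original edges may be partly or wholly outside the frame — a crop-and-rescale.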